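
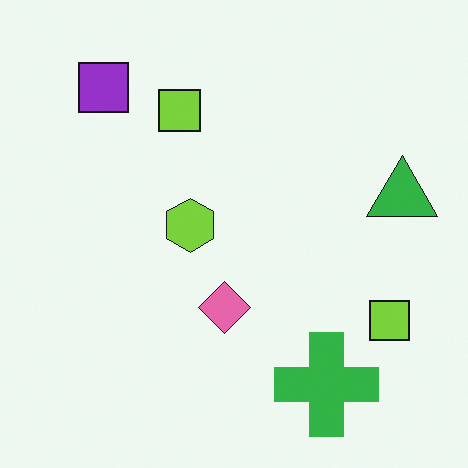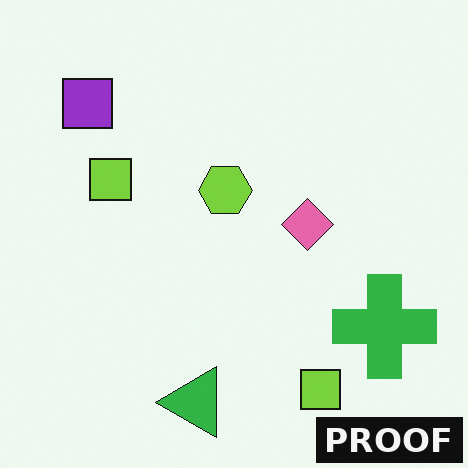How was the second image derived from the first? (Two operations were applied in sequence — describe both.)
Transposed (reflected across the top-left ↔ bottom-right diagonal), then watermarked with the text "PROOF" in the lower-right corner.

Shapes have swapped their row and column positions — what was in the top-right is now in the bottom-left — a diagonal reflection. A dark label reading "PROOF" appears in the lower-right corner.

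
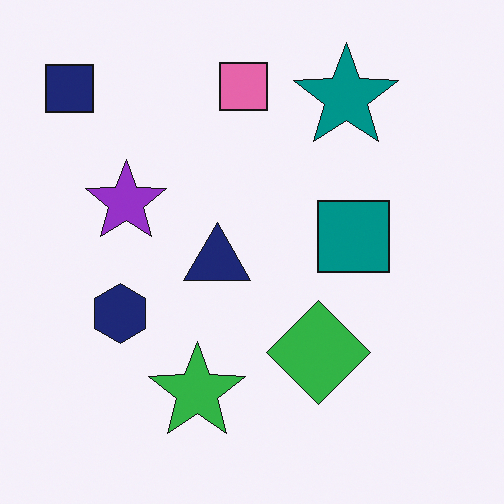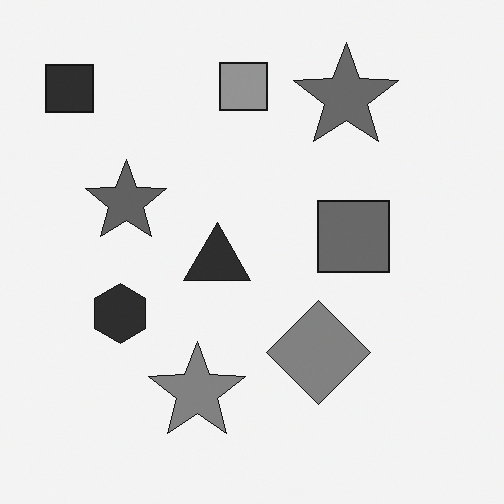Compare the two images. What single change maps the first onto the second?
The image was converted to grayscale.

All color is removed — every shape is now a shade of grey.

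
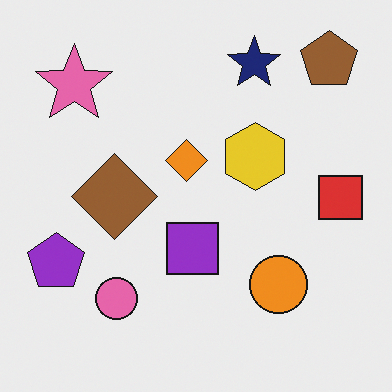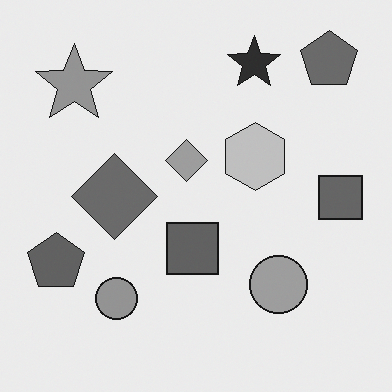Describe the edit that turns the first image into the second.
Converted to grayscale.

All color is removed — every shape is now a shade of grey.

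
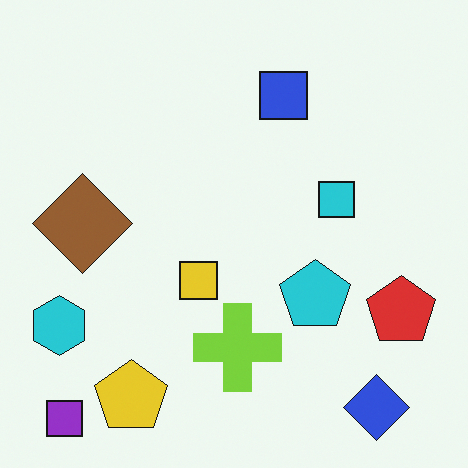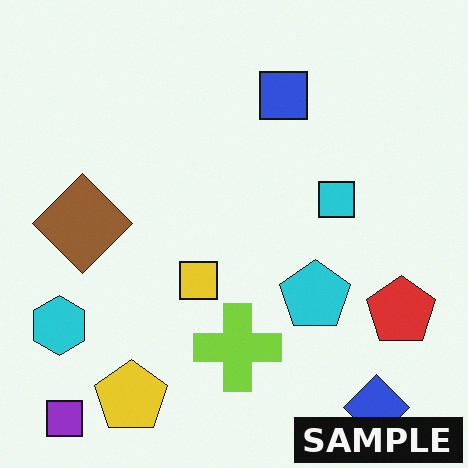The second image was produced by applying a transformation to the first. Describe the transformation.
This is the original image watermarked with the text "SAMPLE" in the lower-right corner.

A dark label reading "SAMPLE" appears in the lower-right corner.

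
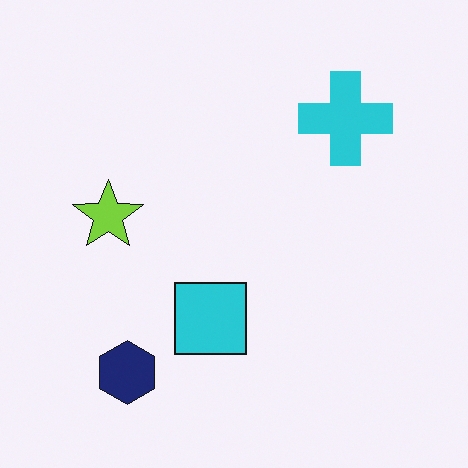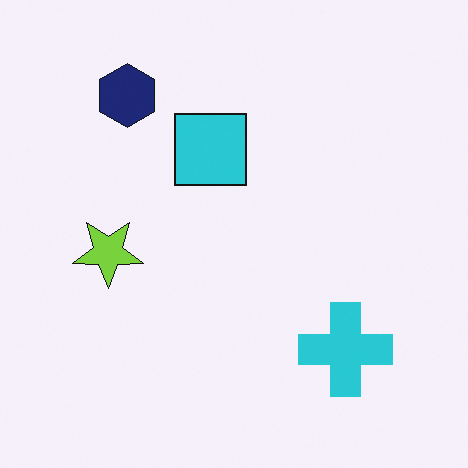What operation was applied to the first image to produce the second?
This is the original image flipped vertically (top ↔ bottom).

The navy hexagon is in the bottom-left of the first image and the top-left of the second — shapes on opposite sides of the horizontal midline have swapped in a mirror flip.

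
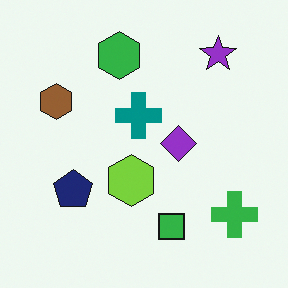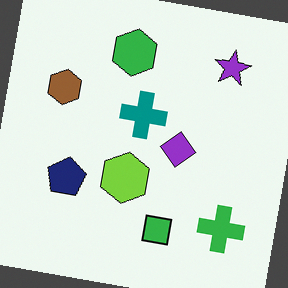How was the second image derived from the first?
It was rotated clockwise by a few degrees.

Every shape is tilted by the same angle and the image corners show triangular fill wedges — a whole-image rotation by a non-right angle.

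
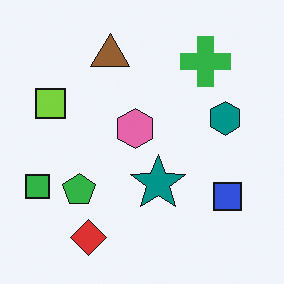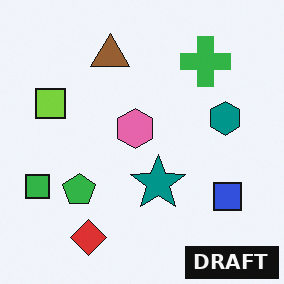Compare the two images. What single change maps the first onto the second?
The transformation is: watermarked with the text "DRAFT" in the lower-right corner.

A dark label reading "DRAFT" appears in the lower-right corner.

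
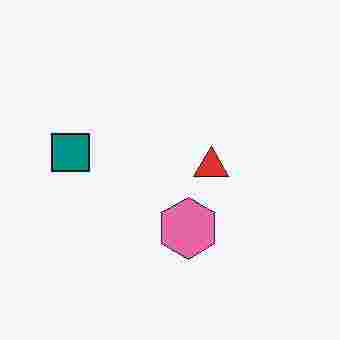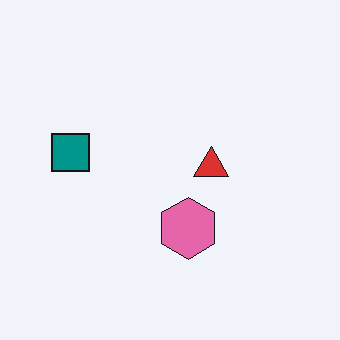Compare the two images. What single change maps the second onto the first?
Heavily JPEG-compressed with obvious blocking artifacts.

Blocky 8×8 compression artifacts appear around shape edges and the flat background shows ringing — characteristic JPEG degradation.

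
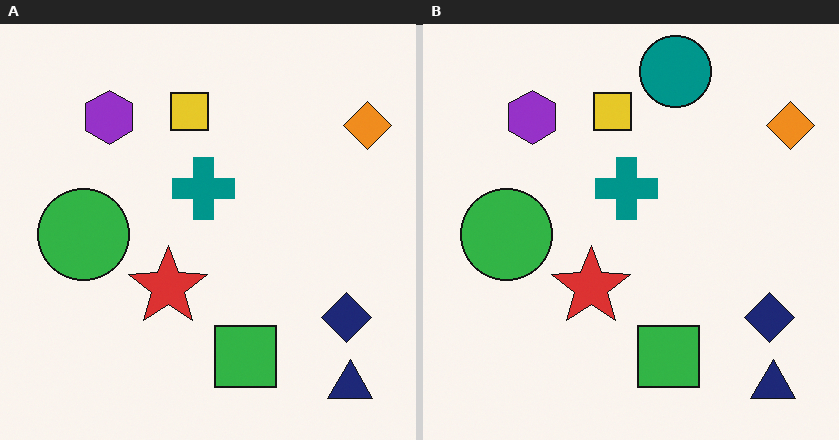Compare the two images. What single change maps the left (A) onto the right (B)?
The image was overlaid with an additional teal circle.

A teal circle appears in the right (B) image that is absent from the left (A).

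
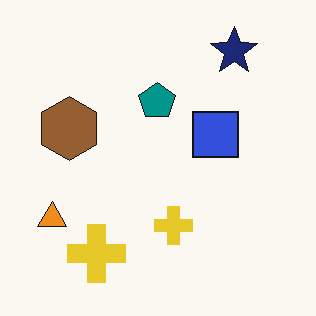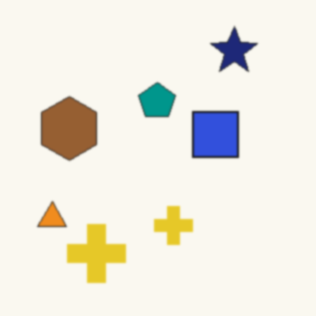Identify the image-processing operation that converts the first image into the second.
The image was slightly softened.

Shape edges and outlines are uniformly softened across the whole image.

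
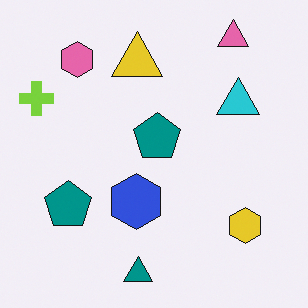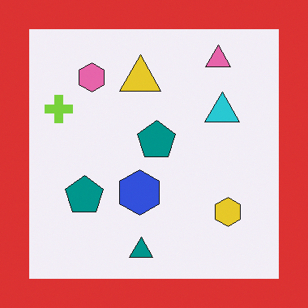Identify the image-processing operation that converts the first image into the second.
It was framed with a red border.

A solid red frame runs around the edge of the second image, with the content slightly shrunk inside it.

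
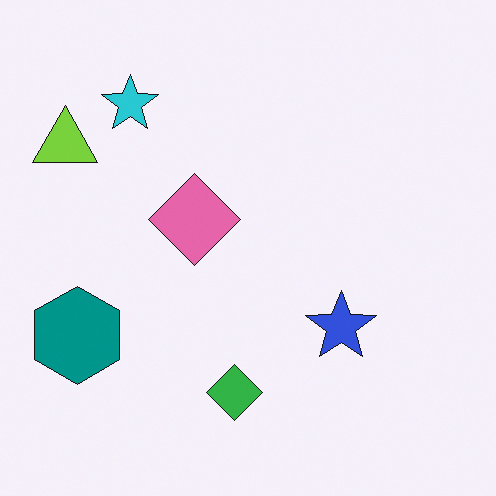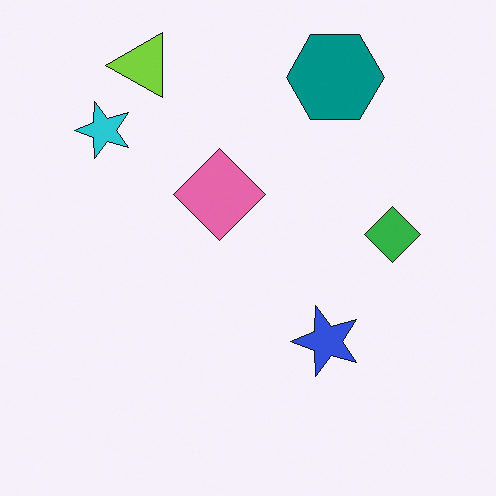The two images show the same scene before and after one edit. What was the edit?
The image was transposed (reflected across the top-left ↔ bottom-right diagonal).

Shapes have swapped their row and column positions — what was in the top-right is now in the bottom-left — a diagonal reflection.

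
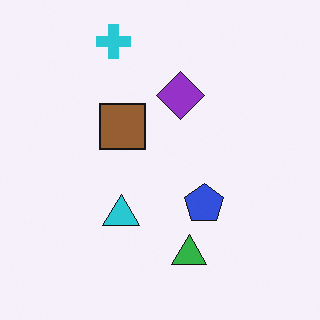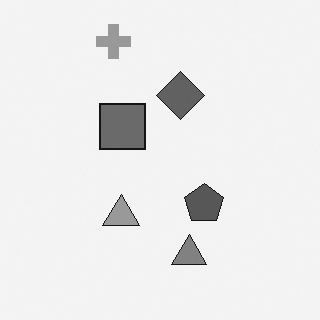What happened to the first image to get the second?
Converted to grayscale.

All color is removed — every shape is now a shade of grey.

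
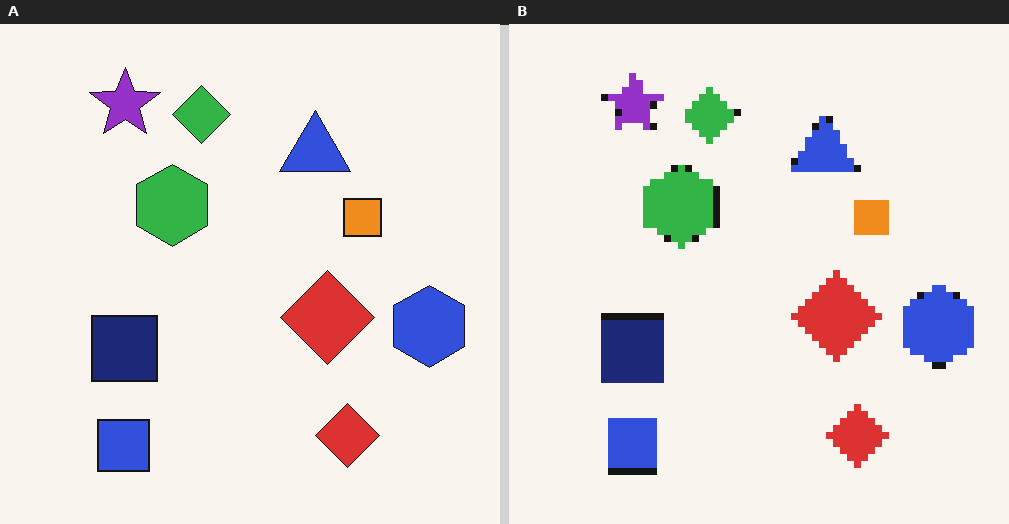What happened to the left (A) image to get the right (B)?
Moderately pixelated.

Shapes are reduced to large square blocks; fine edges and outlines are lost — a downscale-then-upscale (mosaic) effect.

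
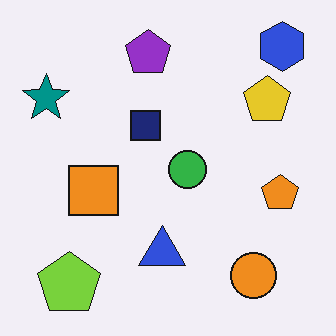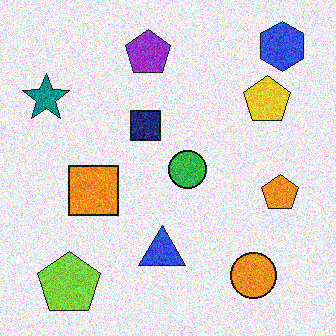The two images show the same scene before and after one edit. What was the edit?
This is the original image degraded with heavy additive noise.

Random speckle covers the whole image, including the flat background.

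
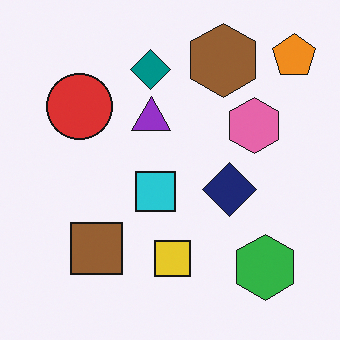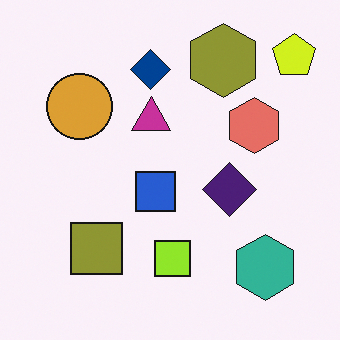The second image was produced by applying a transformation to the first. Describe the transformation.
Hue-shifted slightly.

Every shape's color has rotated by the same amount around the hue wheel — a uniform hue shift.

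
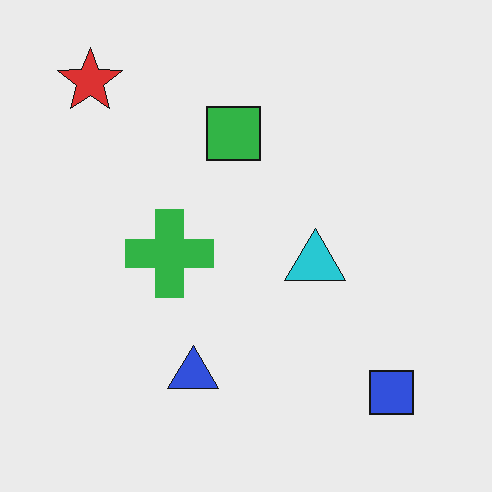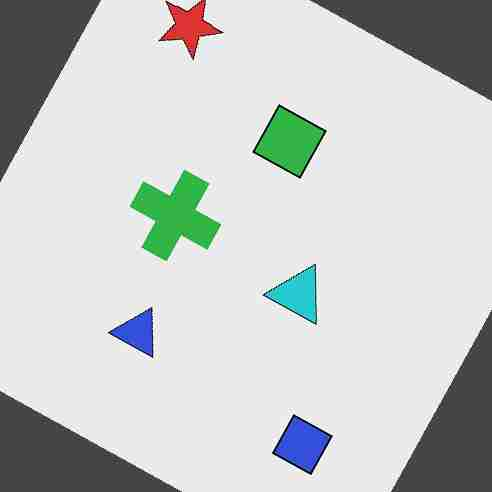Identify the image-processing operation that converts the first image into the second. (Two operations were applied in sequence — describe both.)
This is the original image rotated clockwise by a clearly visible amount, then degraded with heavy JPEG compression.

Every shape is tilted by the same angle and the image corners show triangular fill wedges — a whole-image rotation by a non-right angle. Blocky 8×8 compression artifacts appear around shape edges and the flat background shows ringing — characteristic JPEG degradation.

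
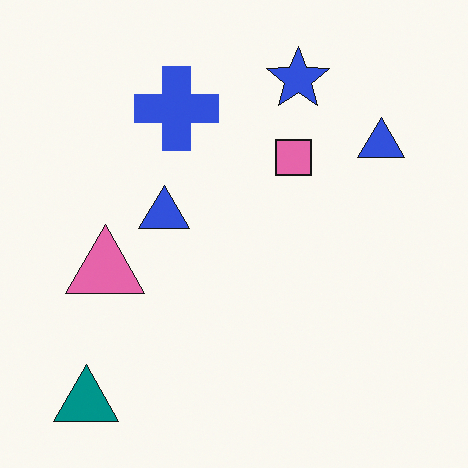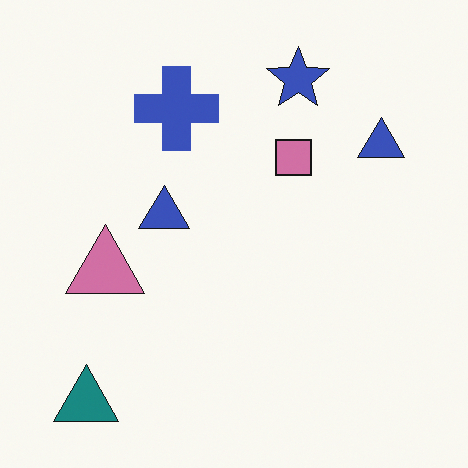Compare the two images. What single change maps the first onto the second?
The second image is the first slightly desaturated.

All colors are more muted and greyish — a global saturation change.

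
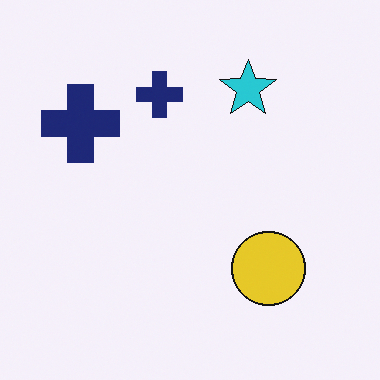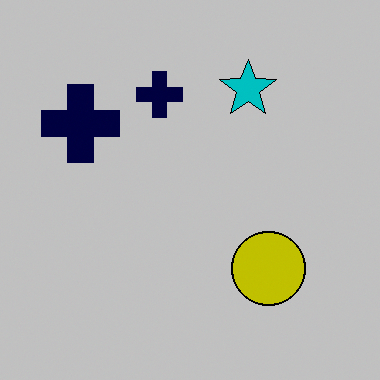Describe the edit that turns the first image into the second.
It was heavily posterized to just a handful of flat colors.

Each flat color has snapped to a coarser quantized level — most visibly, the near-white background has dropped to a flat grey.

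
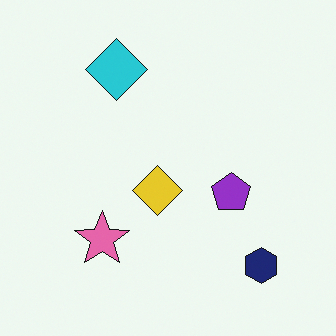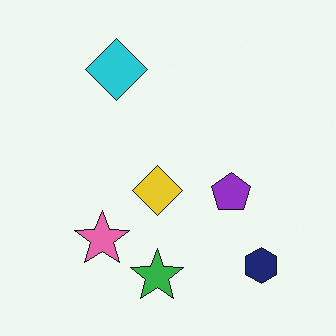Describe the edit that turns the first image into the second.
The second image is the first overlaid with an additional green star.

A green star appears in the second image that is absent from the first.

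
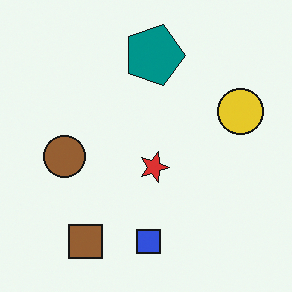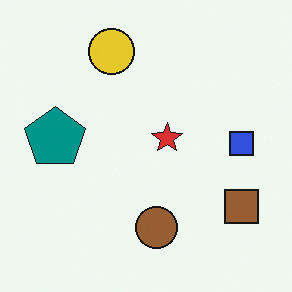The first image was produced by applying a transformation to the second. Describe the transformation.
This is the original image rotated 90° clockwise.

The brown square sits in the bottom-right of the second image and the bottom-left of the first — consistent with a whole-image 90° clockwise rotation.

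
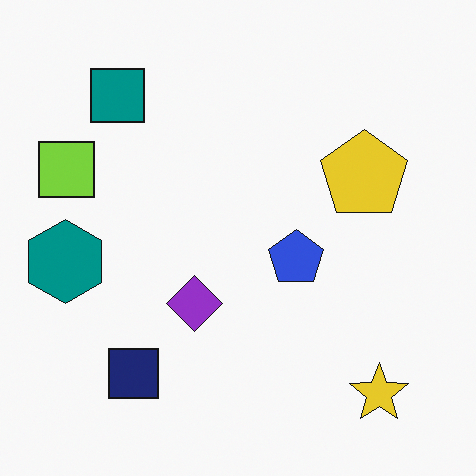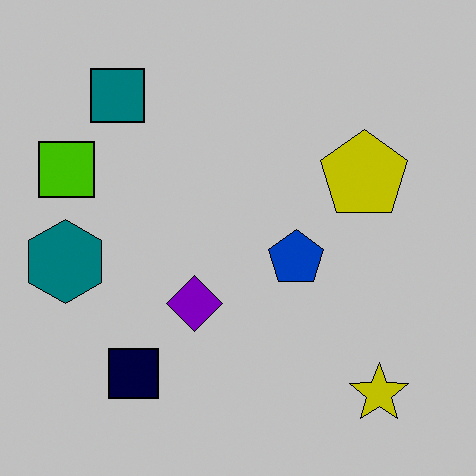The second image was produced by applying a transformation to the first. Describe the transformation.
The transformation is: heavily posterized to just a handful of flat colors.

Each flat color has snapped to a coarser quantized level — most visibly, the near-white background has dropped to a flat grey.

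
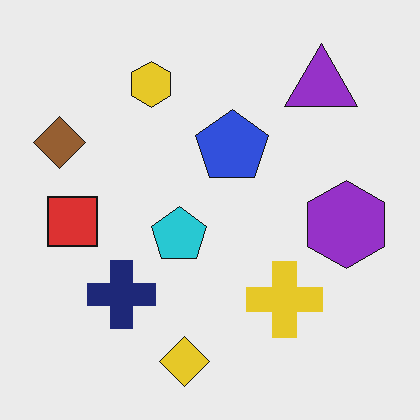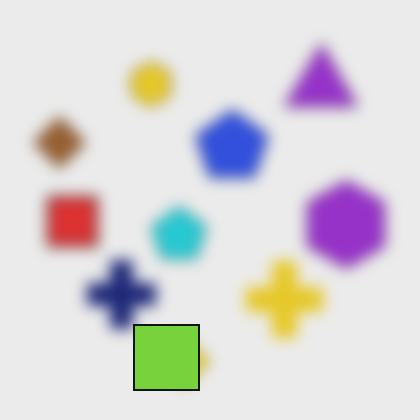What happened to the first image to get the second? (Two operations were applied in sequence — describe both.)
It was strongly gaussian-blurred, then overlaid with an additional lime square.

Shape edges and outlines are uniformly softened across the whole image. A lime square appears in the second image that is absent from the first.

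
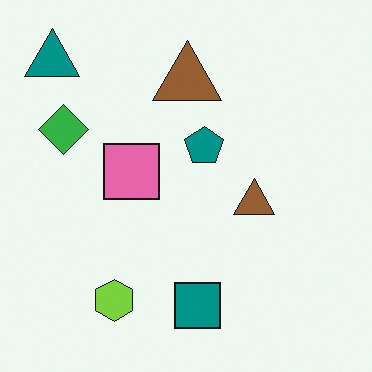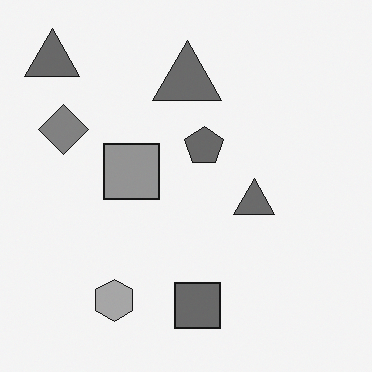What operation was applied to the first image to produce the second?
The second image is the first converted to grayscale.

All color is removed — every shape is now a shade of grey.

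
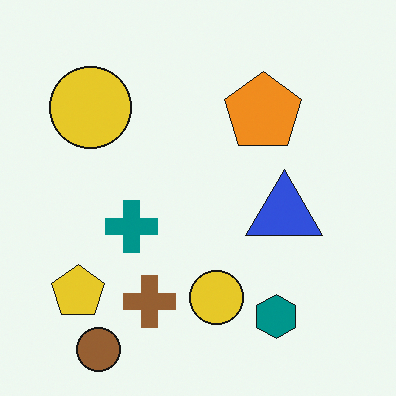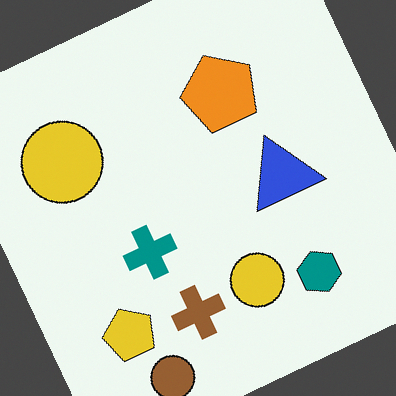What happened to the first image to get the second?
The second image is the first rotated counter-clockwise by a moderate amount.

Every shape is tilted by the same angle and the image corners show triangular fill wedges — a whole-image rotation by a non-right angle.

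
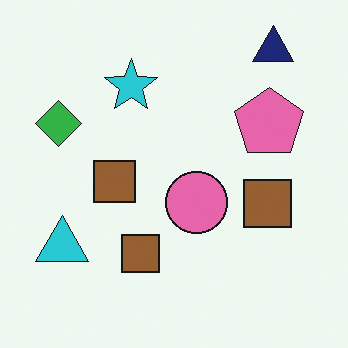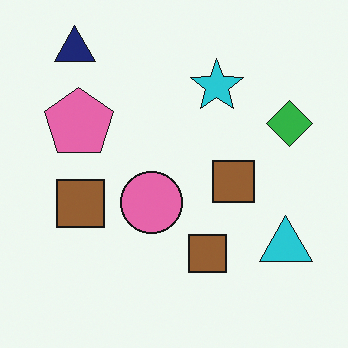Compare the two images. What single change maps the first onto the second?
The transformation is: flipped horizontally (left ↔ right).

The green diamond is in the left of the first image and the right of the second — shapes on opposite sides of the vertical midline have swapped in a mirror flip.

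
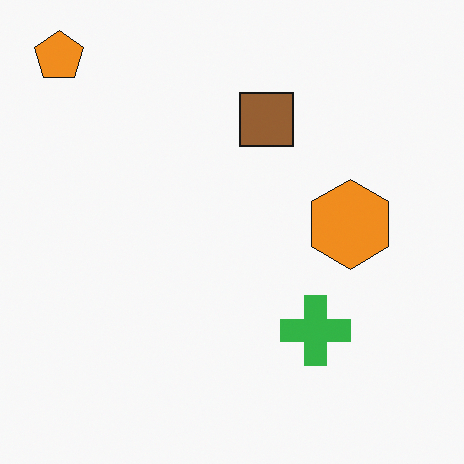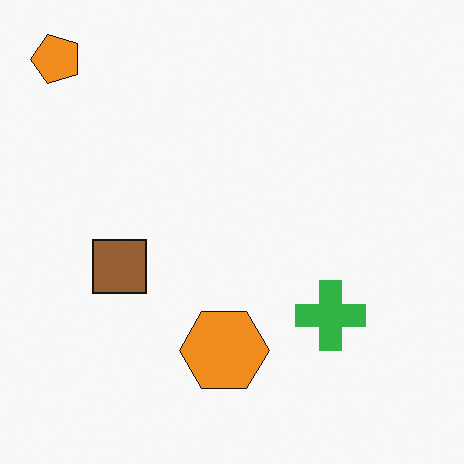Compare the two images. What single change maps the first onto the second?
This is the original image transposed (reflected across the top-left ↔ bottom-right diagonal).

Shapes have swapped their row and column positions — what was in the top-right is now in the bottom-left — a diagonal reflection.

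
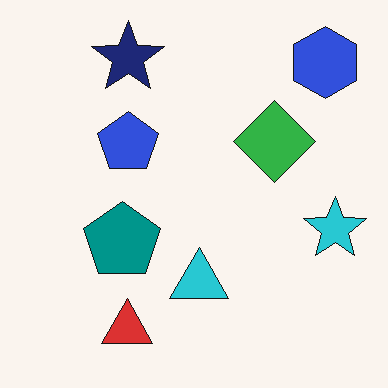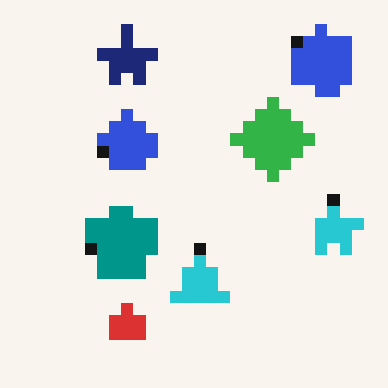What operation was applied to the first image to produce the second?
The image was coarsely pixelated.

Shapes are reduced to large square blocks; fine edges and outlines are lost — a downscale-then-upscale (mosaic) effect.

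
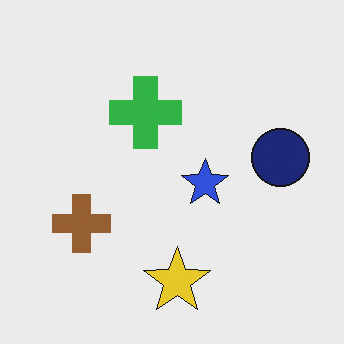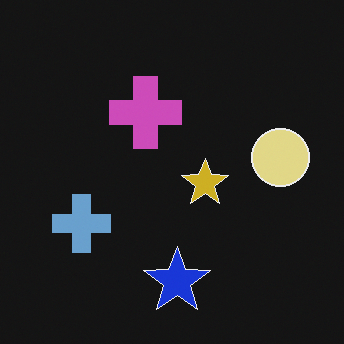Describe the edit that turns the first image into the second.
The image was color-inverted (negative).

The light background has become dark and every shape's color is its complement — a photographic negative.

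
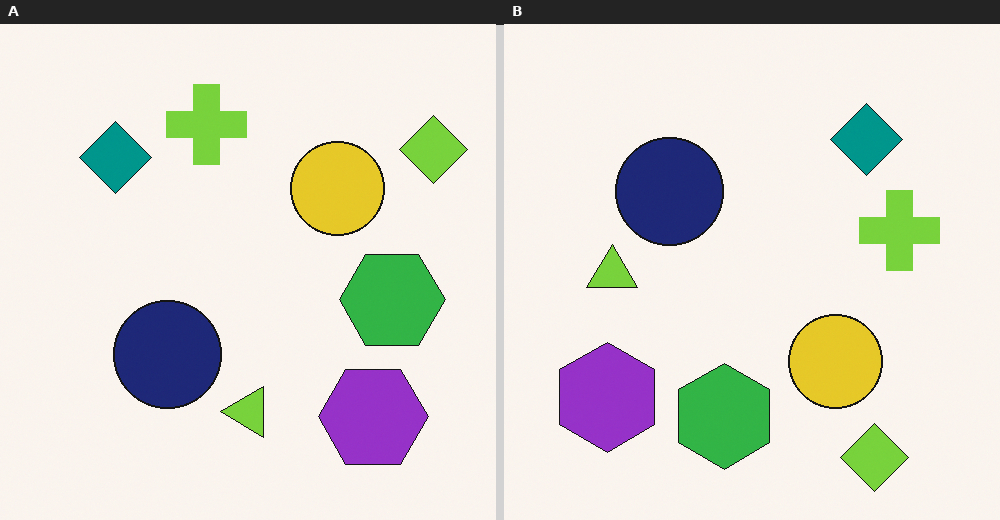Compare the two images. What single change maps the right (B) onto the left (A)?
The transformation is: rotated 90° counter-clockwise.

The lime diamond sits in the bottom-right of the right (B) image and the top-right of the left (A) — consistent with a whole-image 90° counter-clockwise rotation.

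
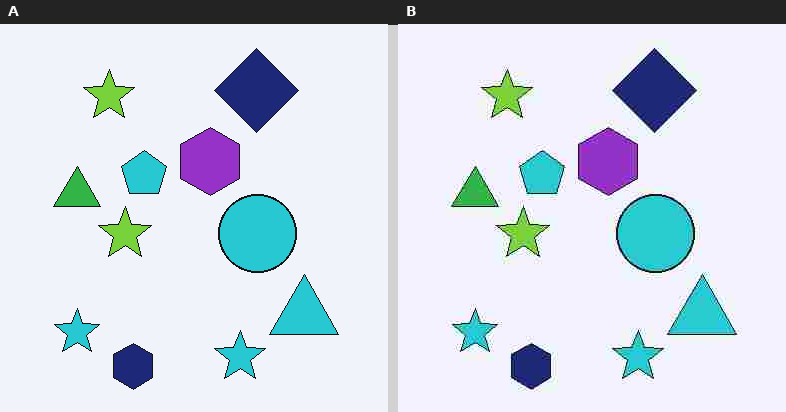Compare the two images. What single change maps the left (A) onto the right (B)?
This is the original image degraded with heavy JPEG compression.

Blocky 8×8 compression artifacts appear around shape edges and the flat background shows ringing — characteristic JPEG degradation.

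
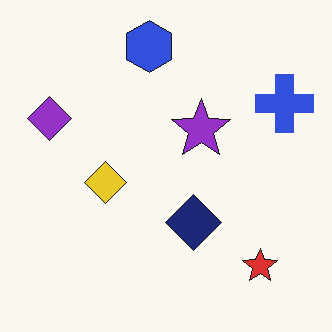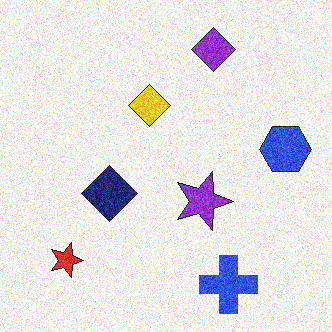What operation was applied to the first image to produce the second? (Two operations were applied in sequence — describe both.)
The second image is the first degraded with moderate additive noise, then rotated 90° clockwise.

Random speckle covers the whole image, including the flat background. The red star sits in the bottom-right of the first image and the bottom-left of the second — consistent with a whole-image 90° clockwise rotation.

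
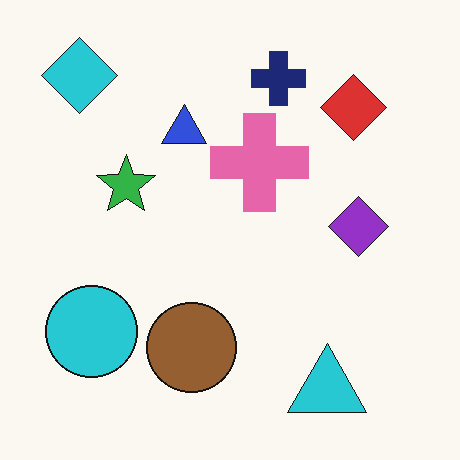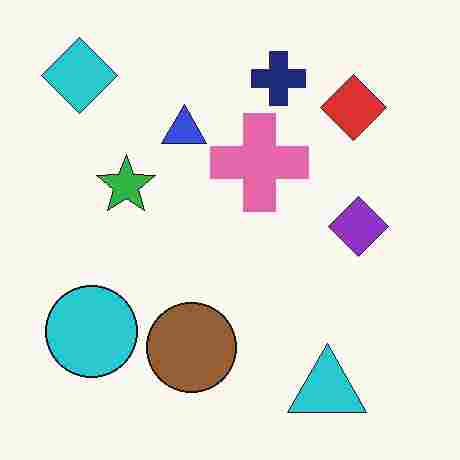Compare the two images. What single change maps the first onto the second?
The second image is the first degraded with heavy JPEG compression.

Blocky 8×8 compression artifacts appear around shape edges and the flat background shows ringing — characteristic JPEG degradation.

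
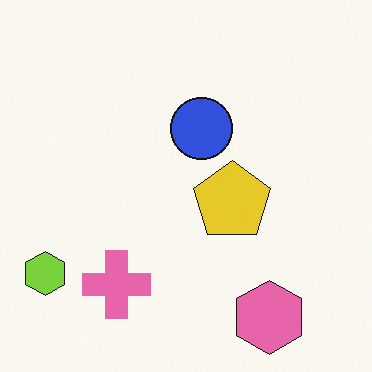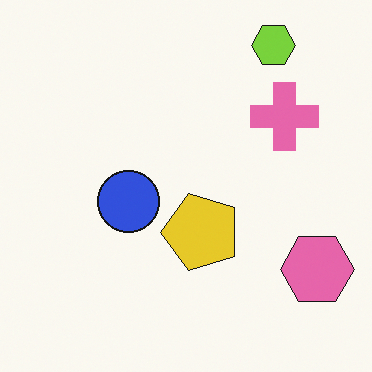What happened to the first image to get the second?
It was transposed (reflected across the top-left ↔ bottom-right diagonal).

Shapes have swapped their row and column positions — what was in the top-right is now in the bottom-left — a diagonal reflection.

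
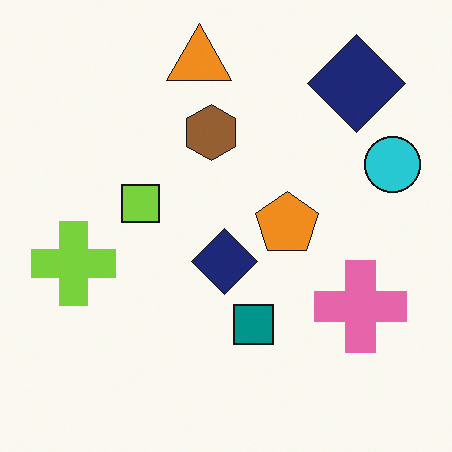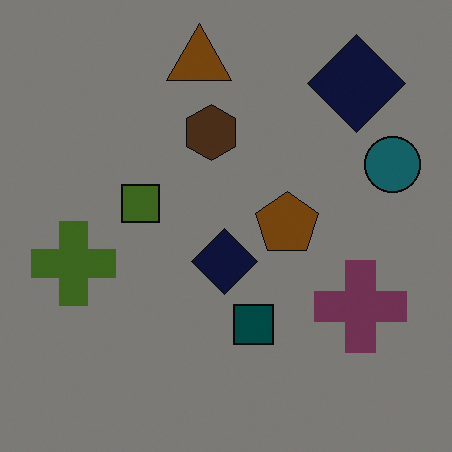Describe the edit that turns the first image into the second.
The image was darkened a lot.

Every pixel — background and shapes alike — is uniformly darkened.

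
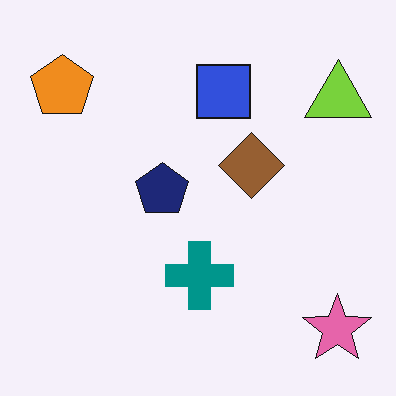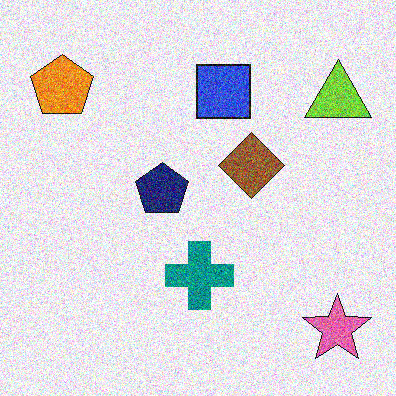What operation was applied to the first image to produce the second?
The transformation is: degraded with heavy additive noise.

Random speckle covers the whole image, including the flat background.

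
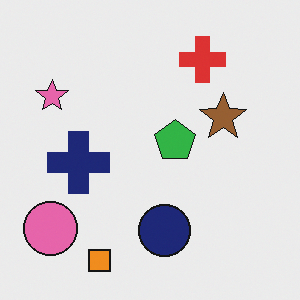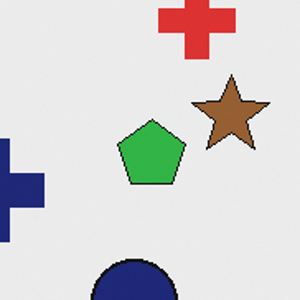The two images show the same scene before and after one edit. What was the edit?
The transformation is: cropped tightly and scaled back up.

The visible shapes are larger and the field of view is narrower; shapes near the original edges may be partly or wholly outside the frame — a crop-and-rescale.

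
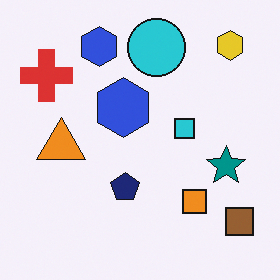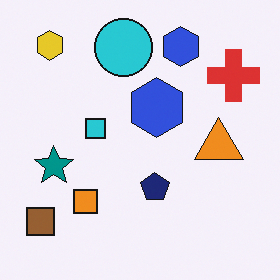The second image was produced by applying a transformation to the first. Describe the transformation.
This is the original image flipped horizontally (left ↔ right).

The brown square is in the bottom-right of the first image and the bottom-left of the second — shapes on opposite sides of the vertical midline have swapped in a mirror flip.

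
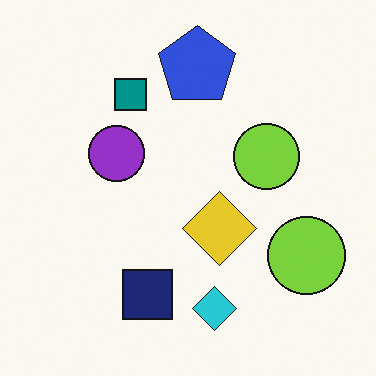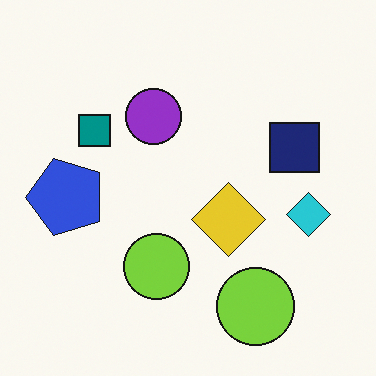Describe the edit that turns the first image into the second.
This is the original image transposed (reflected across the top-left ↔ bottom-right diagonal).

Shapes have swapped their row and column positions — what was in the top-right is now in the bottom-left — a diagonal reflection.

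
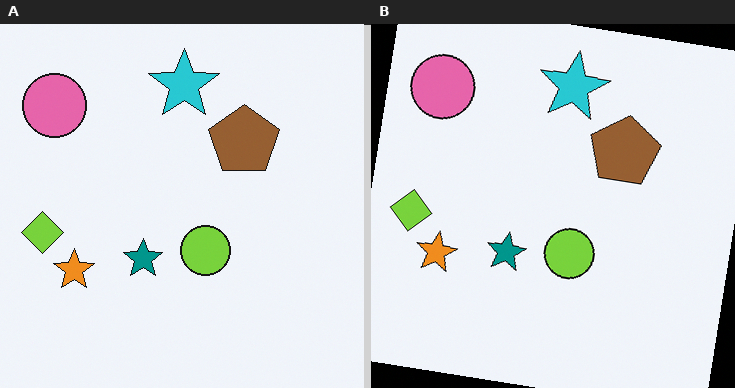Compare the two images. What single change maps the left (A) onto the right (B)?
Rotated clockwise by a small amount.

Every shape is tilted by the same angle and the image corners show triangular fill wedges — a whole-image rotation by a non-right angle.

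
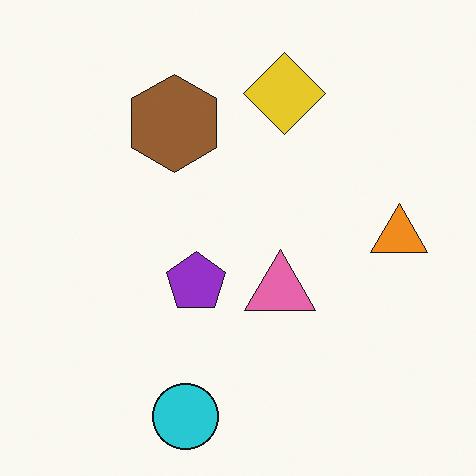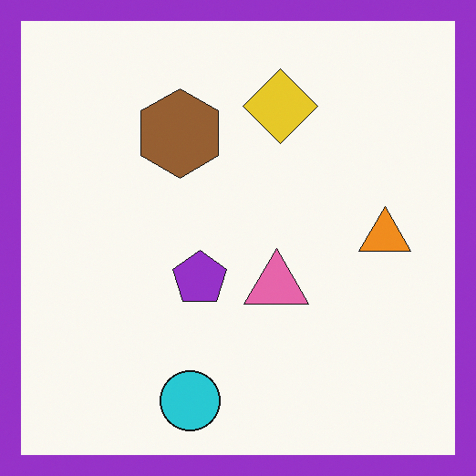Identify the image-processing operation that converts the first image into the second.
The transformation is: framed with a purple border.

A solid purple frame runs around the edge of the second image, with the content slightly shrunk inside it.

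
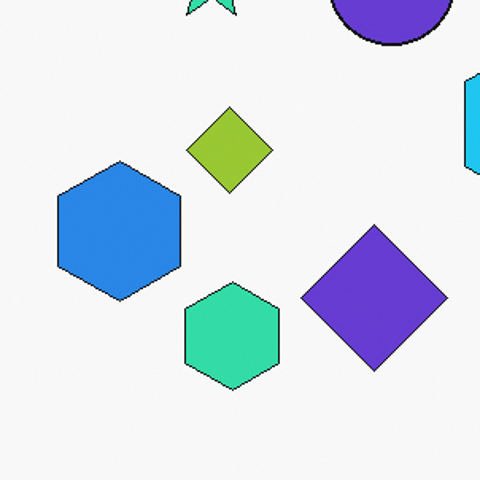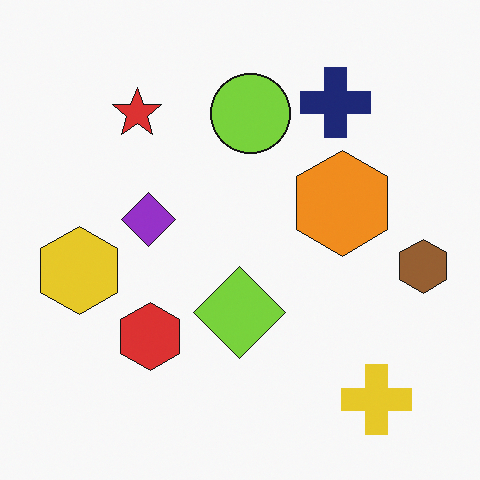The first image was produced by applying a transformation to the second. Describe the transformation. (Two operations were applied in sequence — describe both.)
The image was hue-shifted by a large amount, then cropped slightly and scaled back up.

Every shape's color has rotated by the same amount around the hue wheel — a uniform hue shift. The visible shapes are larger and the field of view is narrower; shapes near the original edges may be partly or wholly outside the frame — a crop-and-rescale.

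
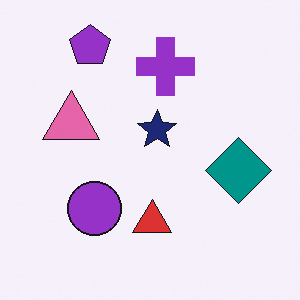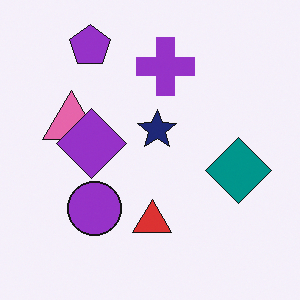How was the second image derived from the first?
The second image is the first overlaid with an additional purple diamond.

A purple diamond appears in the second image that is absent from the first.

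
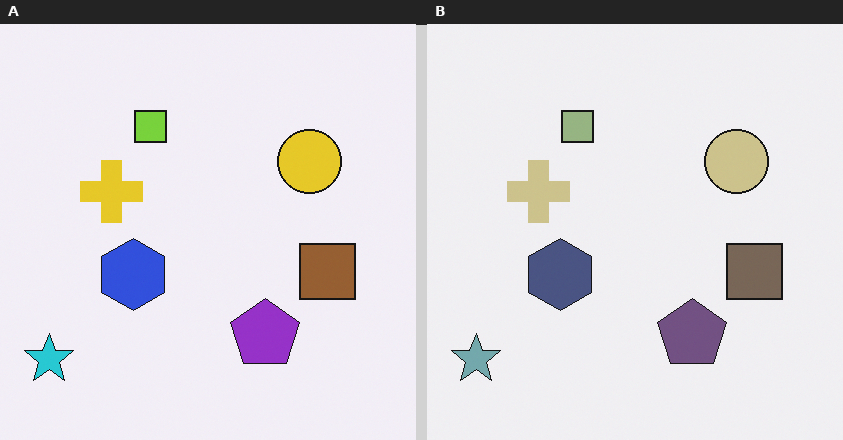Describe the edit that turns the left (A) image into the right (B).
This is the original image made much more muted (saturation change).

All colors are more muted and greyish — a global saturation change.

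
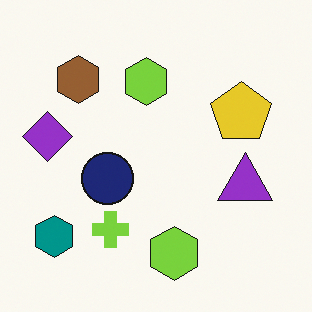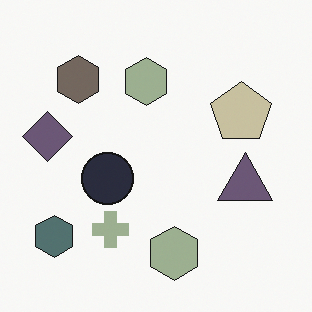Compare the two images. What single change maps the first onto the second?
The transformation is: heavily desaturated.

All colors are more muted and greyish — a global saturation change.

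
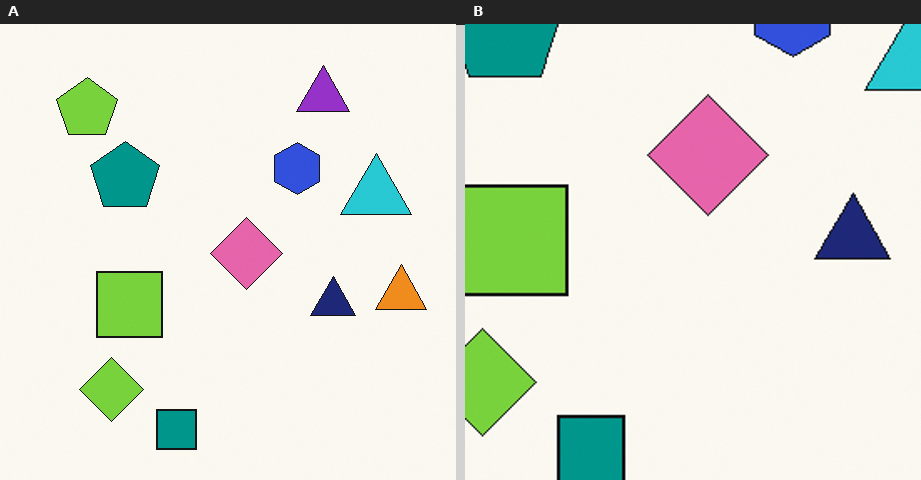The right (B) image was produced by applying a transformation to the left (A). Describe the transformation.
Cropped tightly and scaled back up.

The visible shapes are larger and the field of view is narrower; shapes near the original edges may be partly or wholly outside the frame — a crop-and-rescale.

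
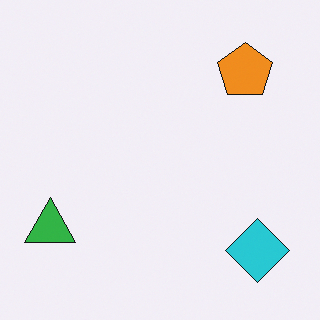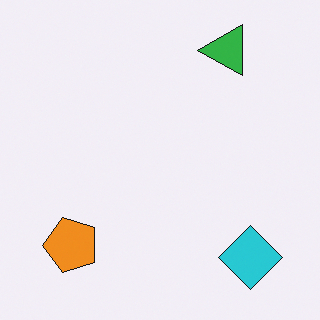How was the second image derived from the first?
The second image is the first transposed (reflected across the top-left ↔ bottom-right diagonal).

Shapes have swapped their row and column positions — what was in the top-right is now in the bottom-left — a diagonal reflection.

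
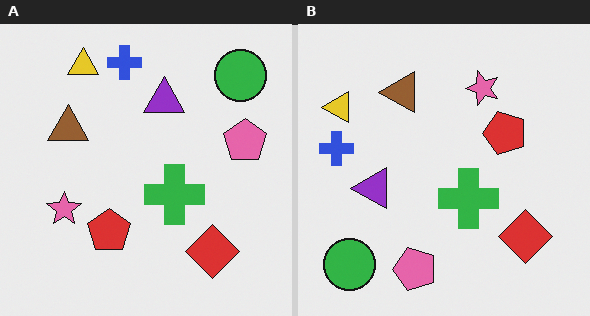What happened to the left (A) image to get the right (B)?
This is the original image transposed (reflected across the top-left ↔ bottom-right diagonal).

Shapes have swapped their row and column positions — what was in the top-right is now in the bottom-left — a diagonal reflection.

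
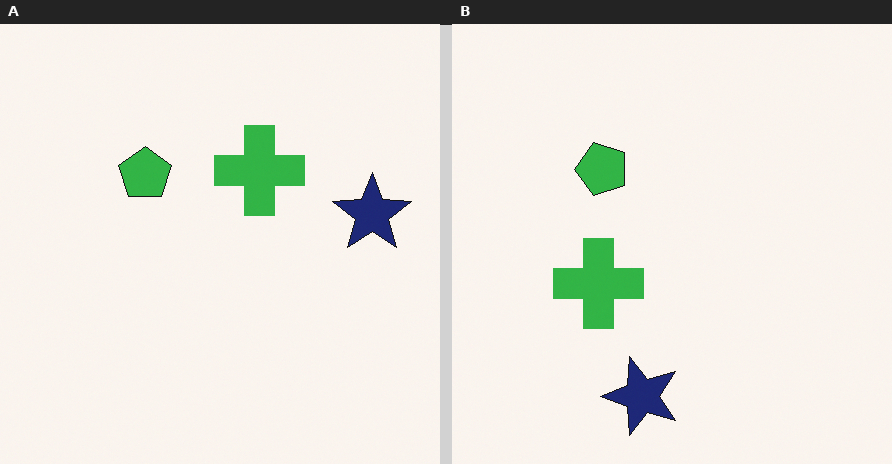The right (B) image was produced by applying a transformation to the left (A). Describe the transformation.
The right (B) image is the left (A) transposed (reflected across the top-left ↔ bottom-right diagonal).

Shapes have swapped their row and column positions — what was in the top-right is now in the bottom-left — a diagonal reflection.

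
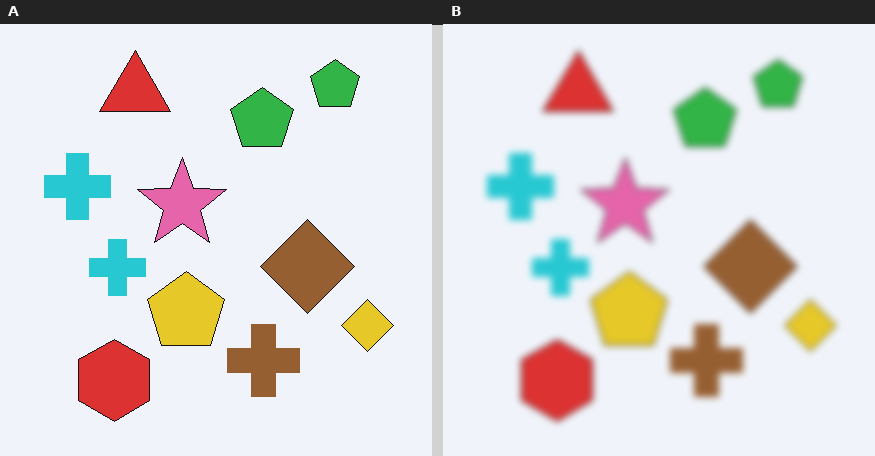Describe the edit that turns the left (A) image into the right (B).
It was noticeably gaussian-blurred.

Shape edges and outlines are uniformly softened across the whole image.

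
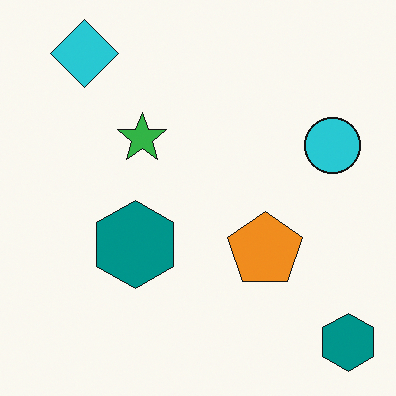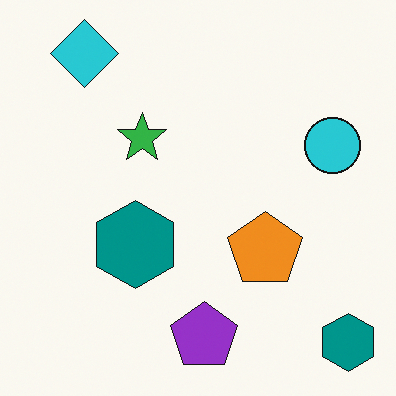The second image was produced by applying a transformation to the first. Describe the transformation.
It was overlaid with an additional purple pentagon.

A purple pentagon appears in the second image that is absent from the first.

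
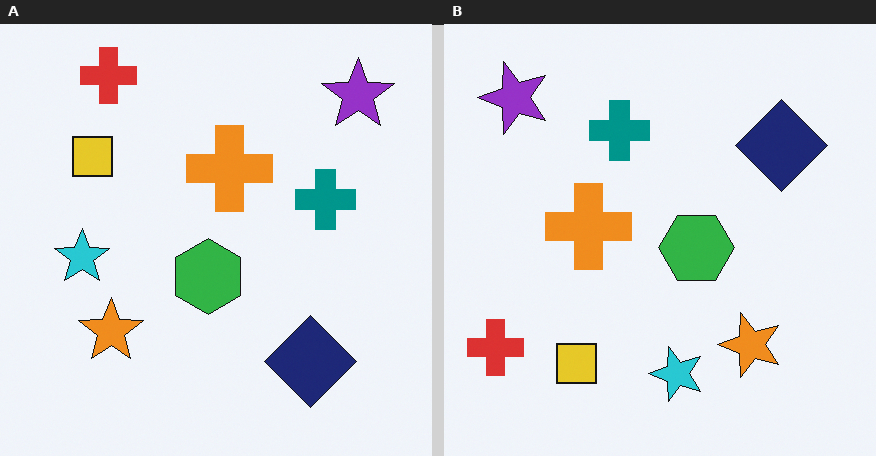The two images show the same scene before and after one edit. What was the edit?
The transformation is: rotated 90° counter-clockwise.

The purple star sits in the top-right of the left (A) image and the top-left of the right (B) — consistent with a whole-image 90° counter-clockwise rotation.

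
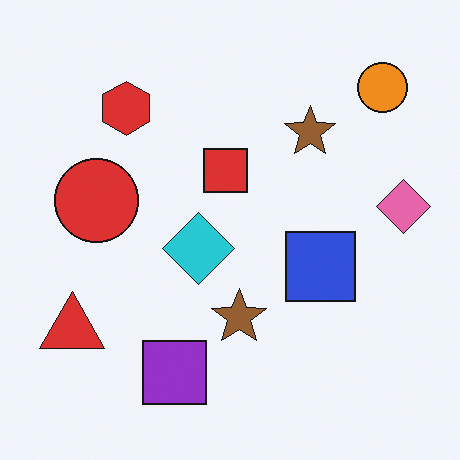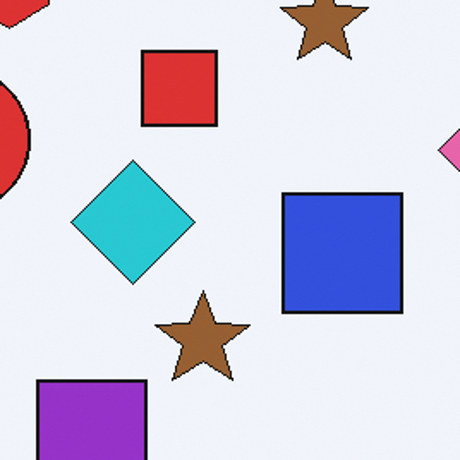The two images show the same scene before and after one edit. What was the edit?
It was cropped to a noticeably smaller region and rescaled.

The visible shapes are larger and the field of view is narrower; shapes near the original edges may be partly or wholly outside the frame — a crop-and-rescale.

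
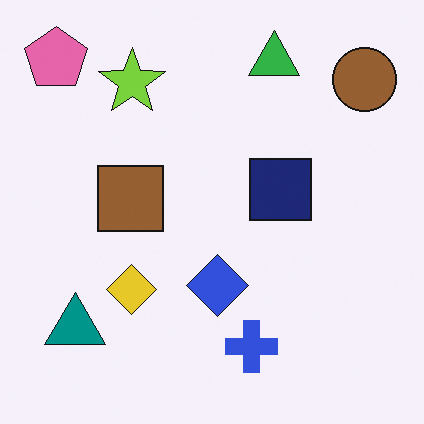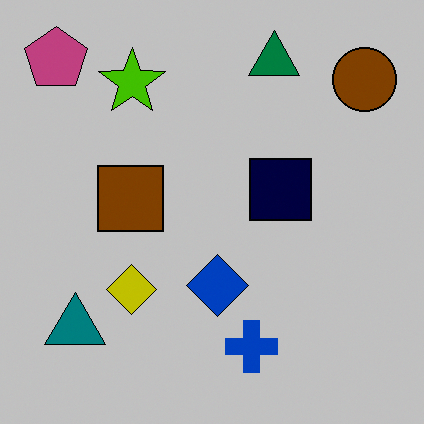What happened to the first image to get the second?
This is the original image aggressively posterized.

Each flat color has snapped to a coarser quantized level — most visibly, the near-white background has dropped to a flat grey.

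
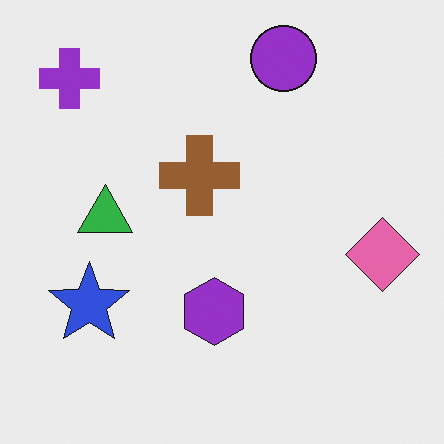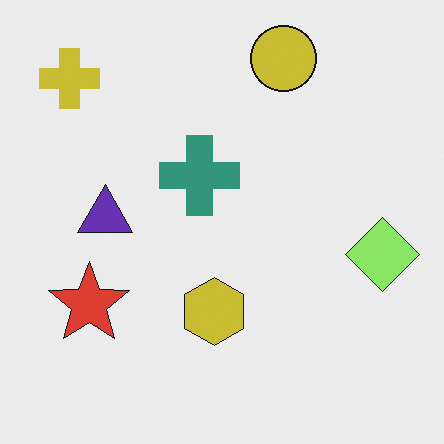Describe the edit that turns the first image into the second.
The image was hue-shifted noticeably.

Every shape's color has rotated by the same amount around the hue wheel — a uniform hue shift.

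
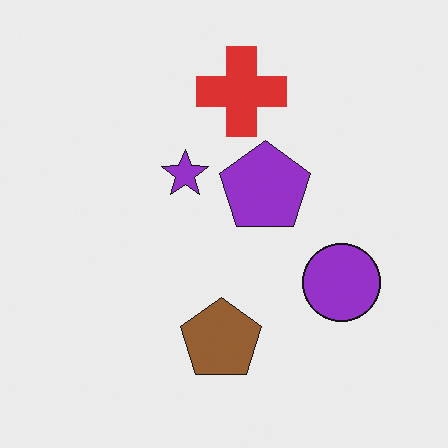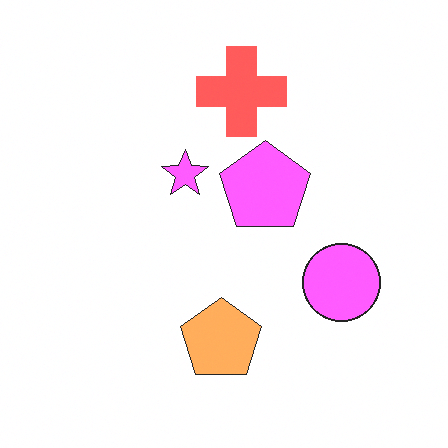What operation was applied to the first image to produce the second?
The transformation is: noticeably brightened.

Every pixel — background and shapes alike — is uniformly brightened.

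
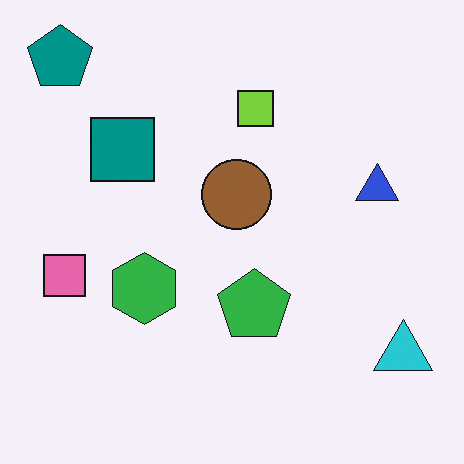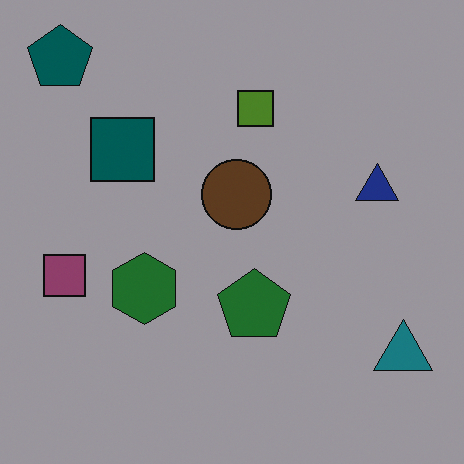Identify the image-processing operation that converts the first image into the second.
The second image is the first darkened a lot.

Every pixel — background and shapes alike — is uniformly darkened.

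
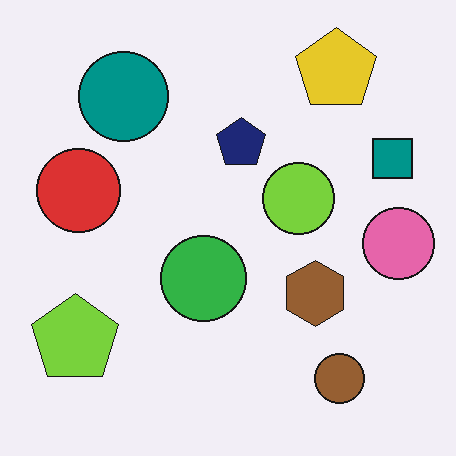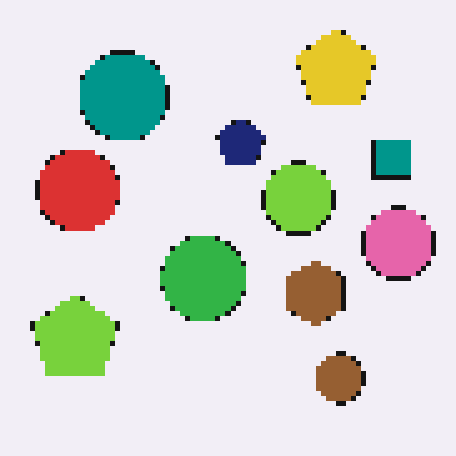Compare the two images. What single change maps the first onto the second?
The second image is the first lightly pixelated (a mild mosaic effect).

Shapes are reduced to large square blocks; fine edges and outlines are lost — a downscale-then-upscale (mosaic) effect.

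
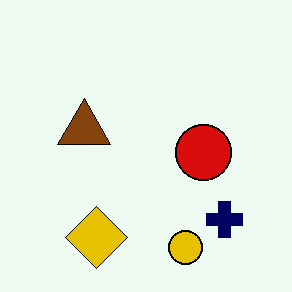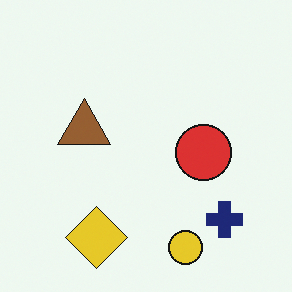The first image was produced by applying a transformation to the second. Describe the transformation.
The image was given slightly increased contrast.

Tones are pushed away from mid-grey across the whole image — a global contrast change.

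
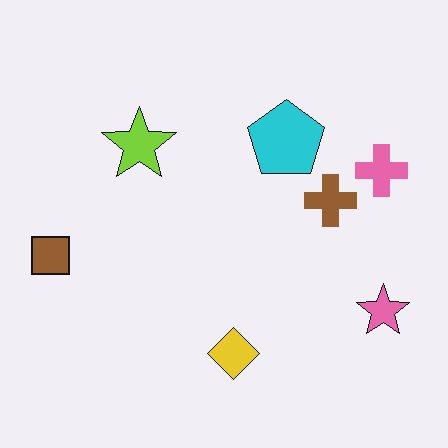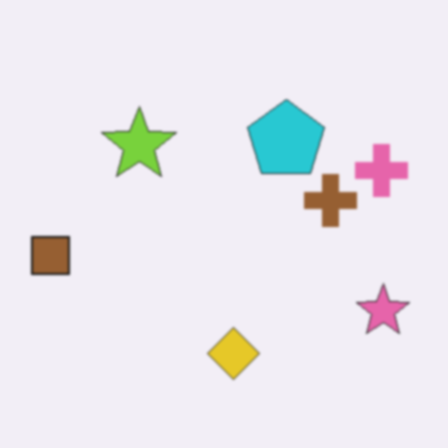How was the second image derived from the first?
The second image is the first given a subtle gaussian blur.

Shape edges and outlines are uniformly softened across the whole image.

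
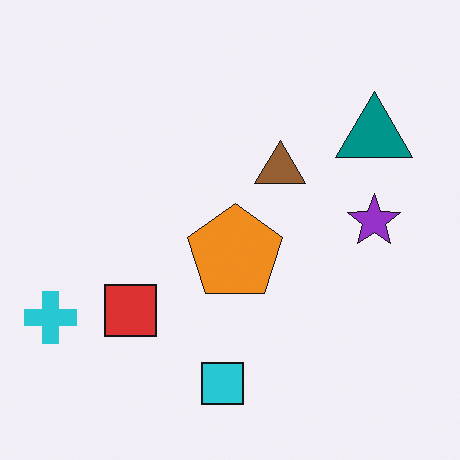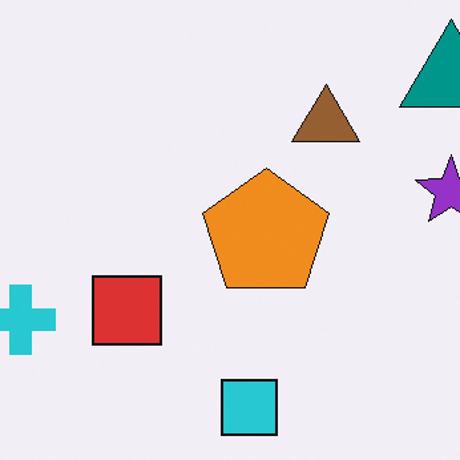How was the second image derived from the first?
The image was cropped slightly and scaled back up.

The visible shapes are larger and the field of view is narrower; shapes near the original edges may be partly or wholly outside the frame — a crop-and-rescale.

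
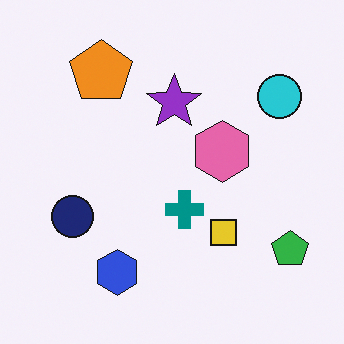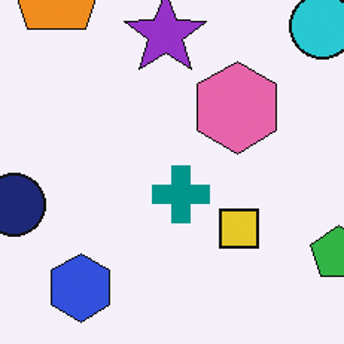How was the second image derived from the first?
The transformation is: cropped to a modestly smaller region and rescaled.

The visible shapes are larger and the field of view is narrower; shapes near the original edges may be partly or wholly outside the frame — a crop-and-rescale.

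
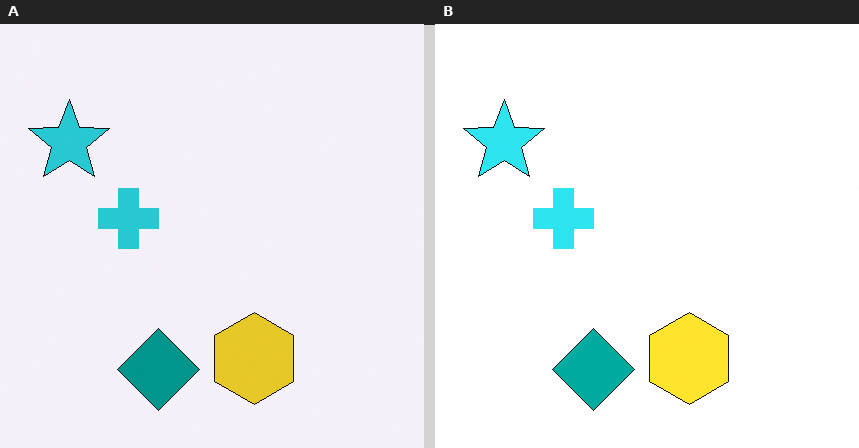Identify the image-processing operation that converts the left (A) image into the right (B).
It was slightly brightened.

Every pixel — background and shapes alike — is uniformly brightened.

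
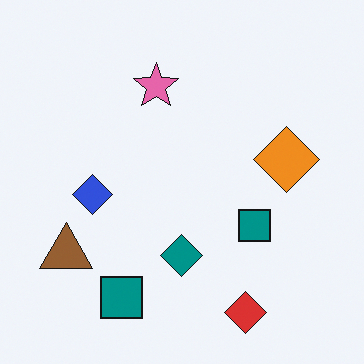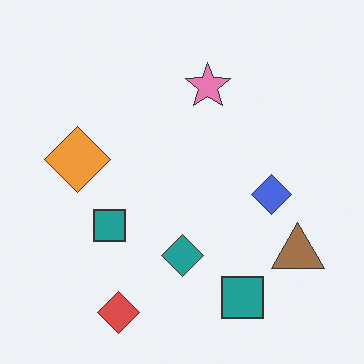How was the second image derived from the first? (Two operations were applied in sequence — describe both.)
Flipped horizontally (left ↔ right), then given slightly reduced contrast.

The brown triangle is in the bottom-left of the first image and the bottom-right of the second — shapes on opposite sides of the vertical midline have swapped in a mirror flip. Tones are pushed toward mid-grey across the whole image — a global contrast change.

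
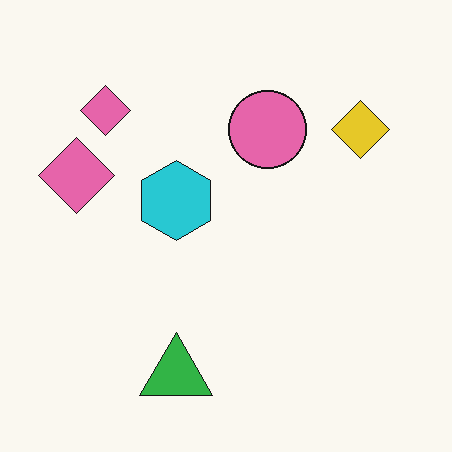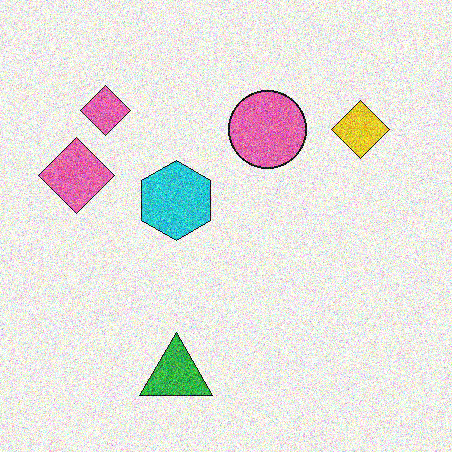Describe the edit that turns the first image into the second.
The transformation is: degraded with a thick layer of grain.

Random speckle covers the whole image, including the flat background.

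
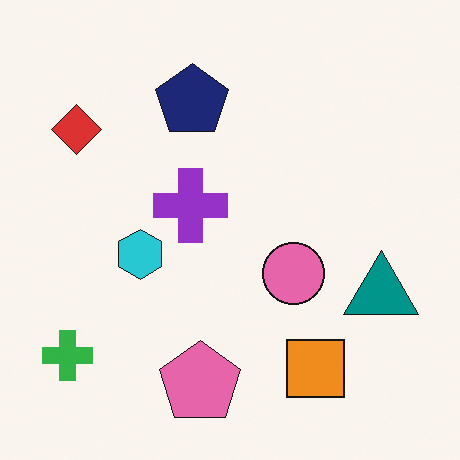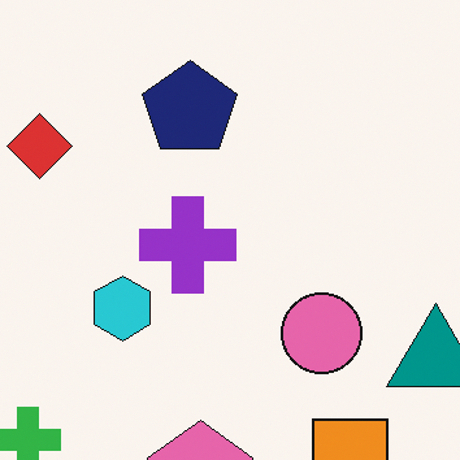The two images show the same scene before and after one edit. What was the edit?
The second image is the first cropped to a modestly smaller region and rescaled.

The visible shapes are larger and the field of view is narrower; shapes near the original edges may be partly or wholly outside the frame — a crop-and-rescale.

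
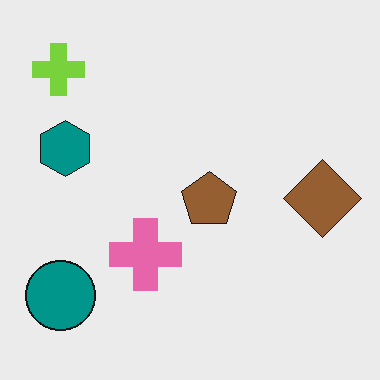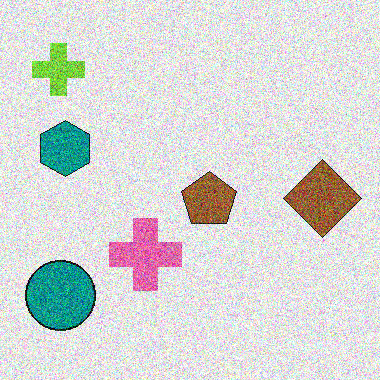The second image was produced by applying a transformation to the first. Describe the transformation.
The transformation is: degraded with a thick layer of grain.

Random speckle covers the whole image, including the flat background.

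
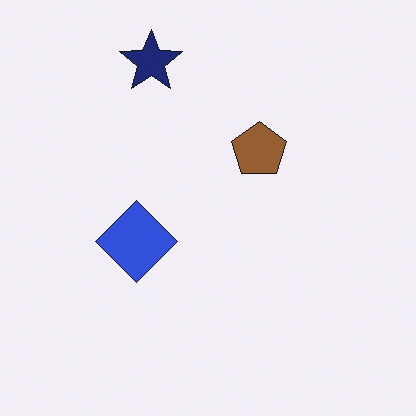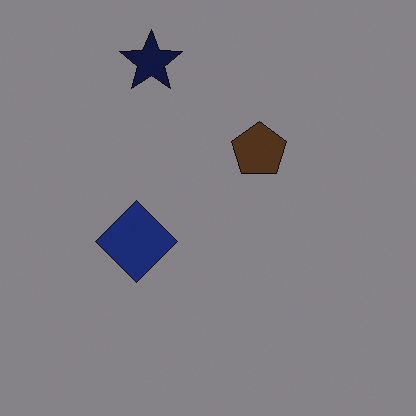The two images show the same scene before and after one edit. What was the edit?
This is the original image noticeably darkened.

Every pixel — background and shapes alike — is uniformly darkened.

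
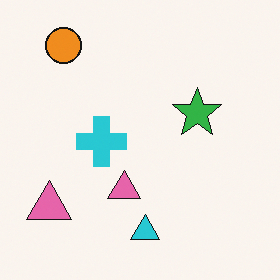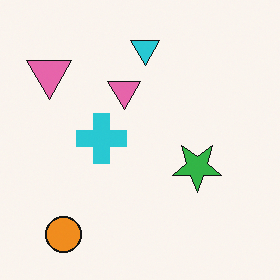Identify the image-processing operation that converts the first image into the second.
Flipped vertically (top ↔ bottom).

The orange circle is in the top-left of the first image and the bottom-left of the second — shapes on opposite sides of the horizontal midline have swapped in a mirror flip.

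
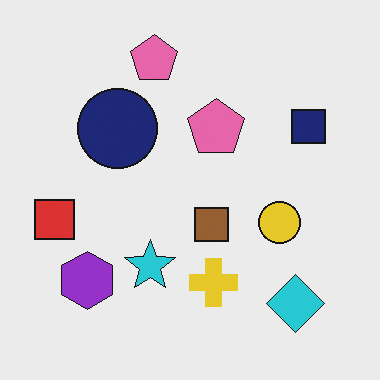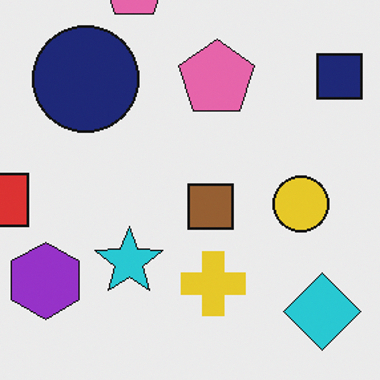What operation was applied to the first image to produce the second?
It was cropped to a modestly smaller region and rescaled.

The visible shapes are larger and the field of view is narrower; shapes near the original edges may be partly or wholly outside the frame — a crop-and-rescale.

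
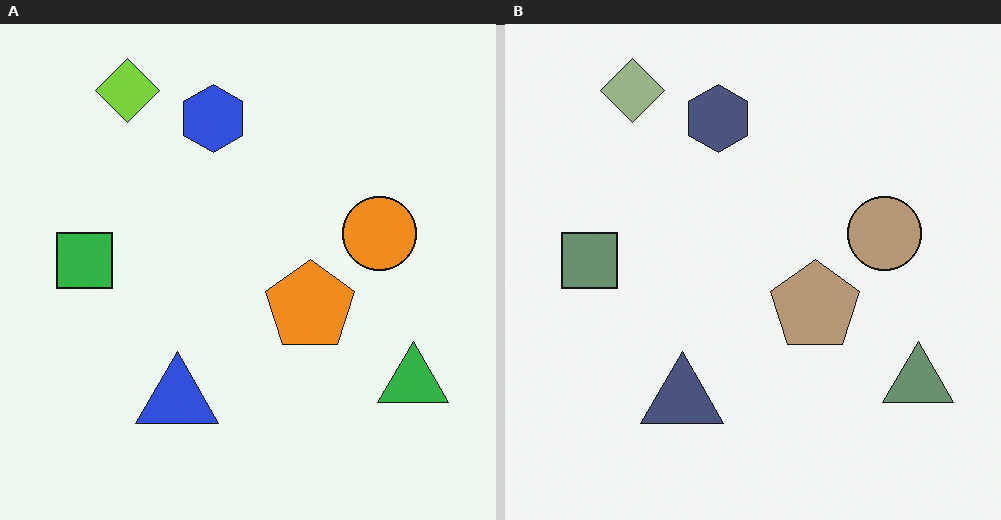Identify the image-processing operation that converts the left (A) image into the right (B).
The image was heavily desaturated.

All colors are more muted and greyish — a global saturation change.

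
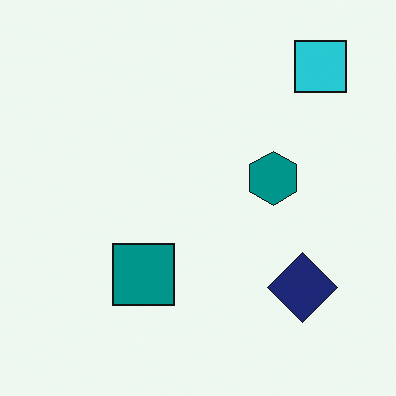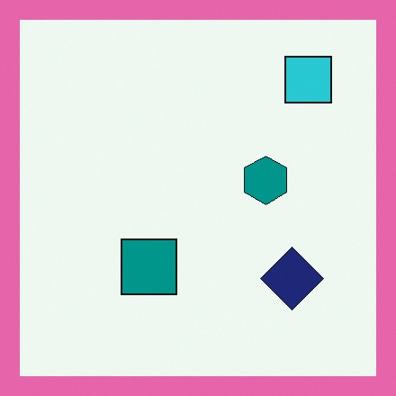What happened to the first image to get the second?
This is the original image framed with a pink border.

A solid pink frame runs around the edge of the second image, with the content slightly shrunk inside it.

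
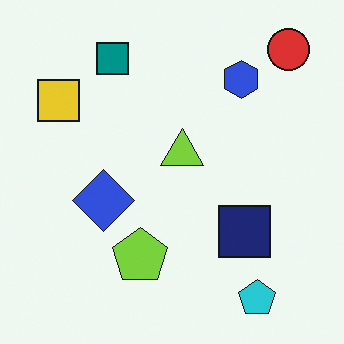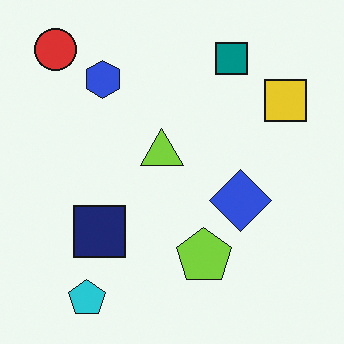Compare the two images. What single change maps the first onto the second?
This is the original image flipped horizontally (left ↔ right).

The red circle is in the top-right of the first image and the top-left of the second — shapes on opposite sides of the vertical midline have swapped in a mirror flip.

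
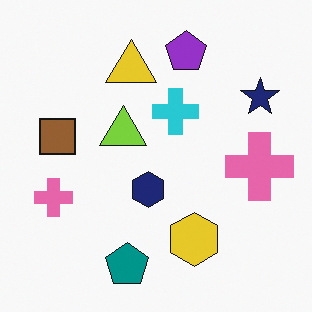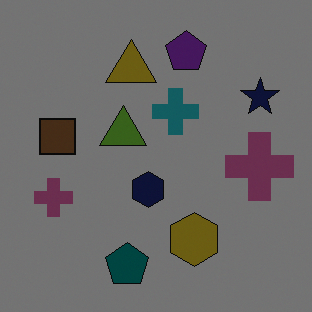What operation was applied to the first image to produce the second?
It was darkened a lot.

Every pixel — background and shapes alike — is uniformly darkened.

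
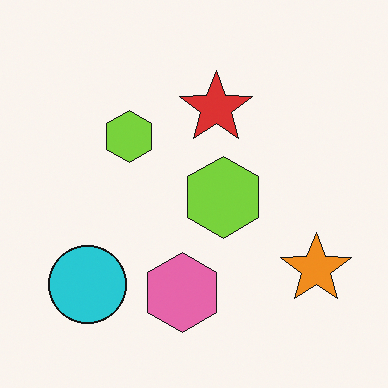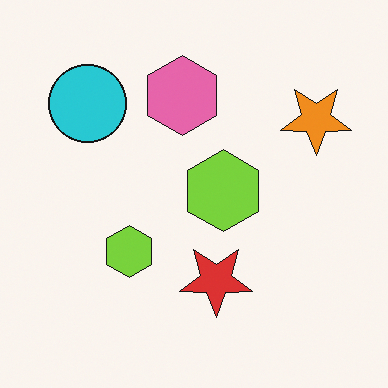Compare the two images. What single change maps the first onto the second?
This is the original image flipped vertically (top ↔ bottom).

The pink hexagon is in the bottom of the first image and the top of the second — shapes on opposite sides of the horizontal midline have swapped in a mirror flip.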